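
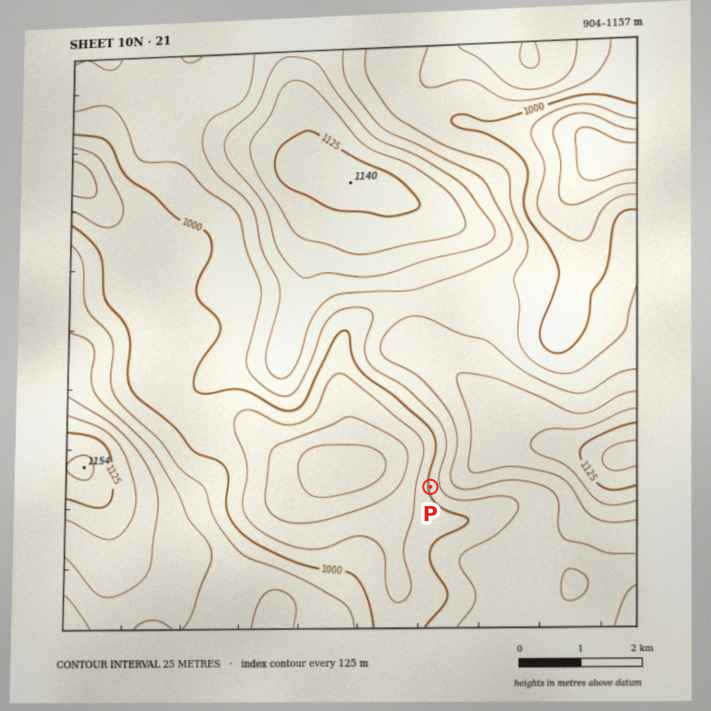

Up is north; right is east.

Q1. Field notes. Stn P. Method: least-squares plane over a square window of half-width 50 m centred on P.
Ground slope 7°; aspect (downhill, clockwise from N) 262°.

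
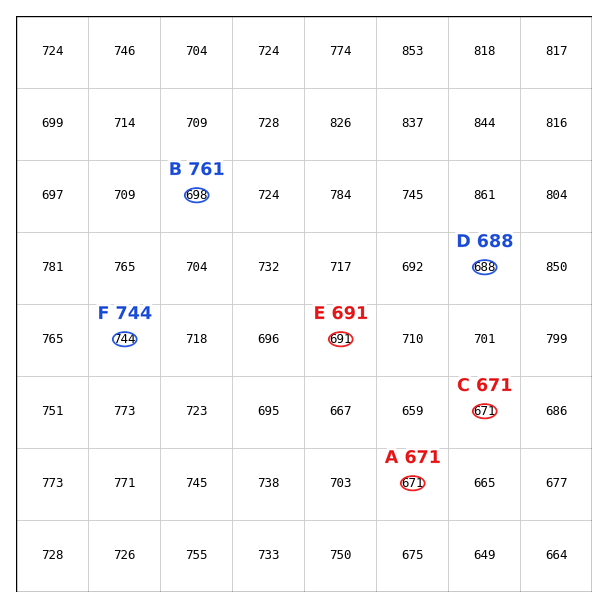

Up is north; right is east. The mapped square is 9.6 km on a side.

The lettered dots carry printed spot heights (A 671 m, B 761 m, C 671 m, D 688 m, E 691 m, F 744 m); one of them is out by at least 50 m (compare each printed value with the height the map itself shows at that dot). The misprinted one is B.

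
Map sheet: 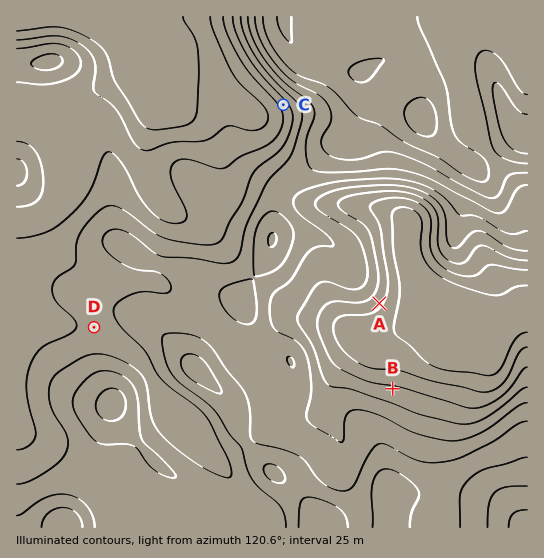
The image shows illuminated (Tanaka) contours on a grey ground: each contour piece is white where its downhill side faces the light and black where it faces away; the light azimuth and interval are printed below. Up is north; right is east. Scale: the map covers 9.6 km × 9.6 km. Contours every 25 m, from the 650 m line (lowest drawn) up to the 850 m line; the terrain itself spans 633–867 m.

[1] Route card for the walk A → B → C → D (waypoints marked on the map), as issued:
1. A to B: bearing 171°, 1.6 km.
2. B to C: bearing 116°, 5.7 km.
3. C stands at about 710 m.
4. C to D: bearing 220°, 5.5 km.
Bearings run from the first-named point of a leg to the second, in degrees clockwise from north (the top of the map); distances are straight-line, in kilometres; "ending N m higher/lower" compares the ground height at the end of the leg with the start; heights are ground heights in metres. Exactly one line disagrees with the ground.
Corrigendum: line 2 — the bearing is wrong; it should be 339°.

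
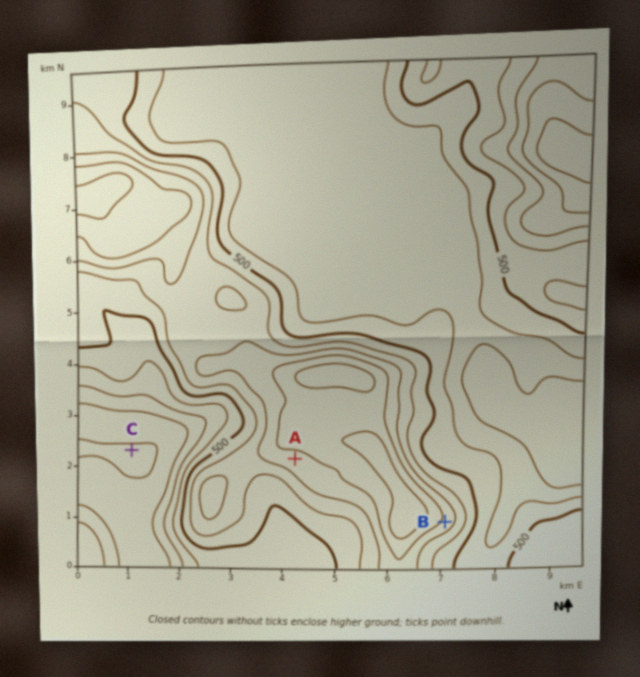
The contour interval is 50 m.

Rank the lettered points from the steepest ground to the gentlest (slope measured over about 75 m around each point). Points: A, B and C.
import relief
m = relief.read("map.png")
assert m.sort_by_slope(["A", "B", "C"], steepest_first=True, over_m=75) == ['B', 'A', 'C']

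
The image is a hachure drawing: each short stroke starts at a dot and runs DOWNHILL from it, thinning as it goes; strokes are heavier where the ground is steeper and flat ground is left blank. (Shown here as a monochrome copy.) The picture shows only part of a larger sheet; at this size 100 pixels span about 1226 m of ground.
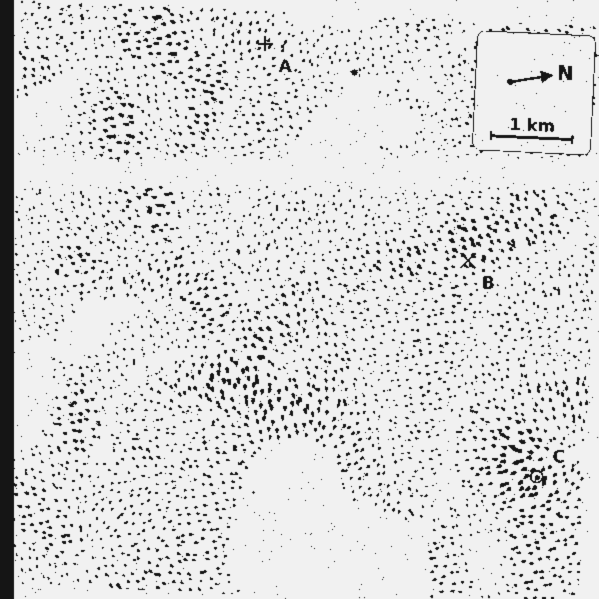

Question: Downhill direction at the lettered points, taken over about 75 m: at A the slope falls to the NW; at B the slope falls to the NE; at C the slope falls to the SE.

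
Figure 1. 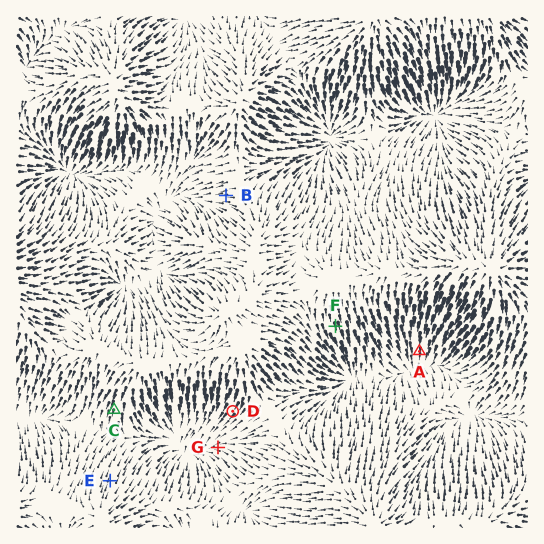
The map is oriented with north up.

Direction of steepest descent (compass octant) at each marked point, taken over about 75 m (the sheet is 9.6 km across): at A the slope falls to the S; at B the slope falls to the W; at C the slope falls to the S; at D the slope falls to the SW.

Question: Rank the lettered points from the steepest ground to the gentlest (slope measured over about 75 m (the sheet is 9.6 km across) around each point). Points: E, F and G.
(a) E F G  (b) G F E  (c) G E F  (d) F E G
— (d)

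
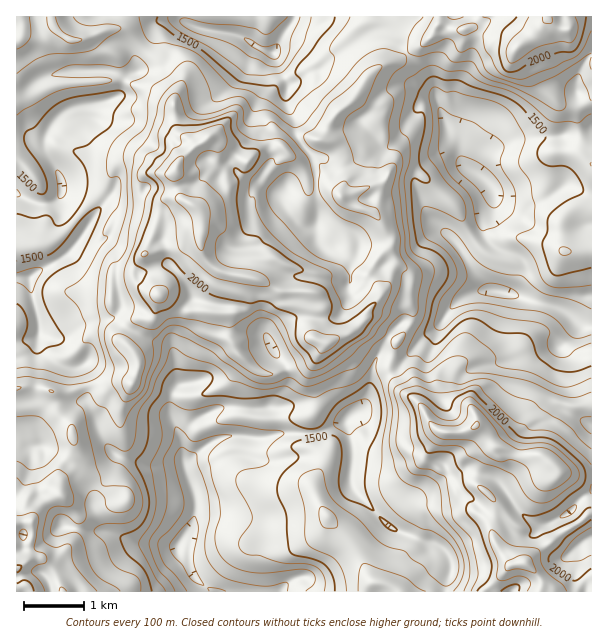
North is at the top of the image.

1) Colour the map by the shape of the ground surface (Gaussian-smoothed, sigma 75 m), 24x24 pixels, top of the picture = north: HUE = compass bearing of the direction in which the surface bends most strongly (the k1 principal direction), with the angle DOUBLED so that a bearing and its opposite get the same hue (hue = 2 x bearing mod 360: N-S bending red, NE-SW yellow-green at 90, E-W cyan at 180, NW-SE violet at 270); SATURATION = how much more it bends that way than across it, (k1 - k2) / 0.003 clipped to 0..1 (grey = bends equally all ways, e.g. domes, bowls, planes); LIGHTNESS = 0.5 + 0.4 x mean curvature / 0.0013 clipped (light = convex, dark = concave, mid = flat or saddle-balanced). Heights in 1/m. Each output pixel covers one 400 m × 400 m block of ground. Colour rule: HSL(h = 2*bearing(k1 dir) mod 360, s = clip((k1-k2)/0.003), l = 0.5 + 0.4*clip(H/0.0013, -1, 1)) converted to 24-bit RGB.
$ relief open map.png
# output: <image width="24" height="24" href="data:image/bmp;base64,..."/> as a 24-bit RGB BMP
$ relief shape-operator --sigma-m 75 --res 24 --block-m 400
<image width="24" height="24" href="data:image/bmp;base64,Qk32BgAAAAAAADYAAAAoAAAAGAAAABgAAAABABgAAAAAAMAGAAATCwAAEwsAAAAAAAAAAAAAtuQmPRaqYb9vUItjtnuag8O/lFebXgtItkiDl5B6i59WEk0JKyMNc6RNoeOpidvhn2teLWVDLxZJ/yMn/zSSLP8xVrrPoie57kWLXXrjvKt1YYiQYphGpIc7Nhw3bCSbuZqxqLnIjmPP1ojjWZ/NV8iLaNFkUGGXoGhiaCdPOhlYj7Q7vf/f+r/oXlcMF1Ev89ZnCikg73wLZi0doWsZia0zL3duDjdLxLifooyCWlJ/dGuTxpyeh9K5fLahSBYmjj4bbx1kXLx2bux6oLI3NWMU/2TX/zC+2I1u6AfQYe2obDbH7d7thqnNbm63BBBVurxZm4plb1x7Xnt5qeahYLyzehFStkiYfp+yQjK3ktCYt+JPwSHB1CgfKH0LAKY1NHPD4afNu0ChUKmzst+or1CkYYqfGwQvn8WQiaSsYm+2ioy+2uGVOCRaXDOFuIKQmU8vI2pFkcdTv/0/SREzv5eX7NHZUvXRYTFVlD0t2KtgPJp9sGcQlIA7UR9EE1lzlsSVZJyOfEmLdZ1BzJ9sdDfONEd/qEeF25TDqcEYeIoj0kVHe+n6q9X11/Trx1/Rakk/N3Z15PLLWRRoy+Oue5KqVBWfbb3bWpoPa18YPH8Zoq8dXMsHahrEMC+brmW/vT62zd3+q5//s/3WPs/YP38rx1swfUk9X3adT8lzxpkyYC96/NBTQWsvPxtYjbgsc6kYXOZDHLO9dyu87dGzGTkRDCgce04+c/GULf1m7AnI2/C5YShQjHFYuUFR8BvWkJHttM/tmFnqljvh/M/Sa8zQEkxovhbS6F/FrTNKk9BXJ5OSrdQcs1FLDTxcN/ba0frUoyyeFt4s6luGd2HFkbzJRUafhVaibI41nS4nS00PRhIfxu9V8rOzIBN1lVB6ijU/yP3hRVvqrQC7+d3JQJhoG5umEPgCJKUSpyCVyZlJYY4cbWksmKE0PlFzdm1JJHtSeDw0wT2SN1rg0/Cq4kMAGA0noHdVZuGemNJGJAsoZ4PQ1vXz9cz/V63PAMCHadwOBFNY4r2xhniff2ivy5iiNY2bK5adcSOqpFZTWYmFdL4qtCcg93mBG4zjb6zgyV1h2jIsHCtcMelKp8UoD39o/8ziI2if4ul1BC8sH80xyJLGZm6os1tPhRkdYDAnQhB6z8HVXFu21VyQjyiqy/Lw1KnrTA8/tJ1NtnCsd9rpaqrWoueqKx5nhKUt+p7Io9VgqEWgCGEiLy4GLh0FiyMQvYI9SKJMIFkUCZcEekKabnvAtU3pufcOYQwhccJpdurcgJLazmSyWd3fYYrLqiC+Ssl616hCgbznwanecRXdmUXEeqPGTDGB2sG4g4GooJHRyZPaB0Q/XKZCTDh2+tjLZS223uyqMm9AOpxweM58flRGVCMyjnBLXEoy7vqwHW5Zi00ubAc9YMbRpEHPWIjXutandXXEa3aobWer4knSHJmLPEWN3p9wfzNtxt6Rjam5O4+LlI1GlTdRWzJjqE0xXtCzzvGyYzl1QRE0k/OVHlWBpkp6djtZ18udkUtPoT4KCbU7lUhQgjujQCd2eKka1Ppxe9aZxXGPPYeQdkYxiUJ1TiO+1/TvWlTN4upxOBFUeebYruXhRhlkaSwtlrVjP4kxtjZGyPvZaxR3VZthsFSzHkyhlov0+ejSMn9MhWg57z9MSiSfKMR2LqKviLk+R5iI/s3UEVancdiLPRYhXRhKeqzAroZpj2ZNTKaGjlc+VTq4eZ2xRW6ucJzFOjSh4M1V/Xjbe+C3Wsz1nFr4gXT58h7PZMeDbolcesAm0V5/K2tpdTGHaKWiRHtxuYtibWPSgdCnbnxRLXFCaoReRWZseIA+TTxwq/xrF8+w/M/dESl9nM56ShNt0liG6pxGTWEssM9ow0BSVR2Zbo1Sg4JjaUNgj3BHubIxi9YWim2+wla0ZH4oKWEVFnAfO7G6/frOIExFD3kW8WqtyIU3LxhUSZyV88DZr2/os8p0QaE1VglFiGFDaEcxV1I1V8o9lOOpkR7Ch3VFW54zwRXf8CruDuHKMZY+udE60pG3Zr7EQGY4ajDM2hHtV5ZCS35E76+2ylKNn0JMcimHQGmN0mDV5c6rVcZviZs7EDE/VVerr1WtgaLLXcW8UHq1UsrBbtqzm8+cm0aIkTArLxwEQpMsynqtU7BUWps8z01k/jHeLne70l/EJYG399Tlvm/Qr2OPJ/mMmVXEfNq2SZLMr3/iqZXZNLJfbaQcMgwBUjcFh1YYm8yKDXVzg6JFv1yBtYFxaYtrLn6R+8L4kpz7HHLTULSb6n20l8bi5rLJ"/>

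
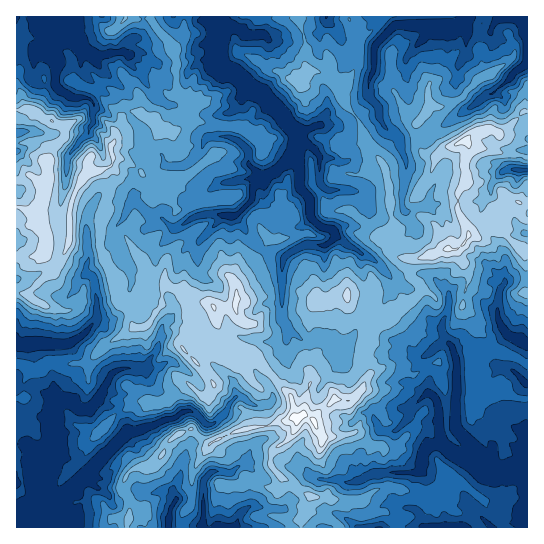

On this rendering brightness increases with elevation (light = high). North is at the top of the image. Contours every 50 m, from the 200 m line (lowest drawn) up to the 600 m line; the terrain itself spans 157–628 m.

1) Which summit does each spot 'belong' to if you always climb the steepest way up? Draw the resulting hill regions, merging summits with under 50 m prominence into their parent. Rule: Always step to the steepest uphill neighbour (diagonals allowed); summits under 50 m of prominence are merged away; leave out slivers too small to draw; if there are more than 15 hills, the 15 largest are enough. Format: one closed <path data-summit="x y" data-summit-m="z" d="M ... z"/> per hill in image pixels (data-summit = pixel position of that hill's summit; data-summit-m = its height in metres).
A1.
<path data-summit="298 418" data-summit-m="628" d="M527 16l-200 0 0 5 20 24 8 4 20 0-2 22-5 12 1 16-6 10-17 14-8 2-21 0-19 10-37-42-8-2-15-15-15-5-6-6 0-26 3-9-1-5 15 2 13 8 14 0 4-5 0-14-122 0 1 11-3 7-12 7-6 11-28 5 2 8 24 22 0 12 8 18 11 14 0 12 5 10-5 4-1 9-6 7 2 26-10-6-19-2-9 6-9 17-1 33 2 10-2 6 0 11-10 8-1 7-7 6 0 4 22 22 1 4-3 4-7 7-13 8-53 1 1 183 511-1 0-182-21-11-8-13-2-11-8-3-12-16-20-4-8 6-1 17-7 16 2 8 6 9-12 4-15 10-9-4-18-1-12 0-12 7-26-7-7 1-9-12-27-1-13-9-2 3 0 27-4 8-15 13 5 15-1 4-3 3-15 1-16-9-7 6-6 11-12 11-7 0-16-13-8 1-8 7-7 1-7-25-11-14-5-12 13-20 7-26 11-10-6-15 0-8 6-9 6-26 8-10 9-2 24-27 13 0 13 19 13 14 24 8 8-6 14-7 19 1 4-2 5-6-2-6 17-7 14-15 2-6 8 10 8 4 19-4 3-3-1-19 4-28-8-24 14 0 22-8 39-26 11-9 8-3 30-26 5-5z"/><path data-summit="87 174" data-summit-m="549" d="M47 16l-31 1 1 327 52 0 13-8 7-7 3-4-1-4-22-22 0-4 7-6 1-7 10-8 0-11 2-6-2-10 1-33 9-17 9-6 19 2 10 6-2-26 6-7 1-9 5-4-5-10 0-12-11-14-8-18 0-12-24-22-4-10-10-4-2 6 0 13 14 15 0 5-6 9-16-2-12-6-6-7-13 1-9-7 0-16 3-8 13-8 0-28z"/><path data-summit="235 303" data-summit-m="562" d="M235 216l-13 0-24 27-9 2-5 5-9 31-6 9 0 8 6 15-11 10-7 26-13 20 5 12 11 14 7 25 7-1 8-7 8-1 16 13 7 0 12-11 6-11 7-6 16 9 15-1 4-7-5-15 15-13 4-8 1-31-7-13 0-44 3-15-23-9-13-14z"/><path data-summit="465 141" data-summit-m="567" d="M527 63l-34 30-8 3-11 9-39 26-22 8-14 0 2 12 6 12-4 28 1 19-7 5-15 2-8-4-8-10-2 6-14 15-17 7 3 6 25 16 10 4 26-22 9 0 6-6 1-4-6-11 2-3 9-4 17-2 11-4 37-1-3 18 5 13 12 12 8 15-1 21 2 2 7-2 14 1 1-109-9-1 2-16 2-3 5-1z"/><path data-summit="347 295" data-summit-m="515" d="M335 235l-2 4-7 6-23 0-14 8-6 8-2 56 9 15 17 9 22 0 9 12 7-1 22 7 4 0 12-7 30 1 9 4 15-10 12-4-8-14-6-4-7-8-1-15-9-10-24-11-15-17-32-19z"/><path data-summit="299 79" data-summit-m="450" d="M326 16l-60 0-1 14-4 5-14 0-17-10-9 0-2 6-2 34 6 6 15 5 15 15 8 2 37 42 19-10 21 0 8-2 17-14 6-10-1-16 5-12 2-22-20 0-8-4-20-24z"/><path data-summit="447 249" data-summit-m="559" d="M483 200l-37 1-11 4-17 2-9 4-2 3 6 11-1 4-6 6-9 0-26 23 8 6 14 16 5 0 12-5 15-2 6 3 11 9 7 10 8-8 20 4 12 16 8 2 2-16 6-11 0-24-8-15-12-12-4-9-1-11z"/><path data-summit="125 19" data-summit-m="404" d="M142 16l-71 0-2 18 14 17 11 5 29-4 6-11 12-7 3-7z"/><path data-summit="526 293" data-summit-m="435" d="M526 279l-13 0-9 4-5 10-2 24 10 18 20 9 1-63z"/>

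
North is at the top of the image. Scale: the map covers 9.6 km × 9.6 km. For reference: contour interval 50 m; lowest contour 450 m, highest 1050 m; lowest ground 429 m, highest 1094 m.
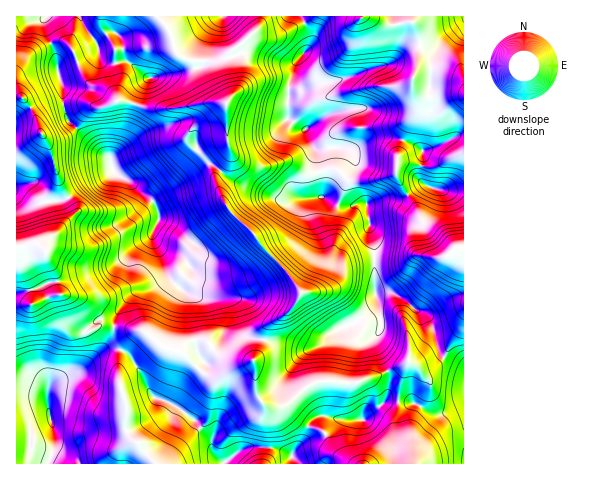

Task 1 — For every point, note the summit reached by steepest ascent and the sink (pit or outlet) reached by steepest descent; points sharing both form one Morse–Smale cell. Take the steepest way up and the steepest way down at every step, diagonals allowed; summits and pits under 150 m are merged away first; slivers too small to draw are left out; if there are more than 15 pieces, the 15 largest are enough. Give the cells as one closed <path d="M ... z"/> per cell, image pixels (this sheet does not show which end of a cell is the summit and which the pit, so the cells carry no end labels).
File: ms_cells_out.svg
<path d="M157 16l-76 0 1 8 14 19 13-11 9 2 4 8 4 19-10 3-11-1-5-4-2-8-20 11-18 5-2 7 5 11 0 18 4 16 43 41 3 9 4 6 12 5 24 21 7 15-7 16 0 6 10 22 2 17-5 6-10 6-17 3-15 20-4 14 30 5 18 15 21 7 20 20 15 5 34-17 6-5 4-9 4-19 6-6 12-6 11-11 6-14-18-24-21-21-8-12-26-25-10-21-2-10 11-16 4-11-4-11-1-20 0-17 2-7-8-16-3-13-6-5-21-2-11-4-4-6-7-22z"/><path d="M300 16l-38 0-3 11-21 20 3 7 0 30-3 7-12 12 1 37 4 12-4 10-11 16 2 10 10 21 26 25 8 12 21 21 18 24-6 14-11 11-12 6-8 8-2 17-8 13 1 28 3 8 9 11 14 0 33-25 11-2 32 2 22-7 28-13-7 22-1 18 19 2 15 10 18-2 13-7 0-37-19-10-5-5-9-30-7-11-10-3-8-8-14-9-17 1-1-48-4-10-3-31-10 0-11 3-10-2-14-9 1-17-6-26-8-13-4-10-4-1-13-10 1-35 5-16 4-9 12-14 0-11z"/><path d="M365 16l-64 1 9 17 0 11-12 14-4 9-5 16-1 35 13 10 4 1 4 10 8 13 6 26-1 17 14 9 13 2 33-8 20-1 22-14 15 6 24 0 1-95-18-3-13 4-8 0-8-4-4-5 0-9 4-12 3-30-5-11-3-3-8 0-18 3z"/><path d="M113 171l-29 14-14 12-8 3-26 3-20-10 1 111 16 0 21-9 10 0 6 4 9 23 8 9 3 0 13-7 10 2 5-14 15-20 17-3 14-10 0-15-11-26 0-6 7-14-2-7-8-13-21-18z"/><path d="M64 295l-10 0-21 9-17 1 0 158 103 1 2-15 5-5 8-3-7-8-3-8 3-18-8-28 1-29-12 0-14 7 18-18 2-12-11-3-16 7-8-9-9-23z"/><path d="M144 331l-11 2-9 9-3 8 9 6 24 42 25 10 14 10 18 20 2 15 11 11 17-14 10-4 22 2 19 8 13-18 3-11 7-10 13-1 13 4 22 0 21-18 14 0 2-18 7-19-2-1-26 11-22 7-39-1-13 7-17 15-7 4-14 0-6-5-5-10-3-32-31 16-8 2-11-5-20-20-21-7z"/><path d="M424 184l-22 14-20 1-15 5 3 31 4 10 1 48 17-1 14 9 8 8 10 3 7 11 9 30 5 5 18 9 1-177-25 0z"/><path d="M46 16l-30 1 0 175 20 11 30-4 18-14 30-14-4-11-43-41-4-16 0-18-5-11-2-19-12-29z"/><path d="M120 350l-1 29 8 28-3 18 5 12 11 8 15 19 68 0-10-11-2-15-18-20-14-10-25-10-24-42z"/><path d="M395 401l-11 1-21 18-26 0-14 15-21 8-10 11 0 9 119 1-2-12-13-26 3-23z"/><path d="M260 16l-103 1 11 11 7 22 4 6 11 4 21 2 6 5 12 32 5-5-4-41 29-26z"/><path d="M409 402l-10 1-3 23 13 26 3 11 51 1 1-58-20 8-11 0-15-10z"/><path d="M463 16l-51 1 0 4 8 15-3 35 24 0 18 6 5 4z"/><path d="M80 16l-33 0-3 4 0 6 12 29 1 13 21-6 20-11 2 8 5 4 11 1 10-3-4-19-5-8-8-2-13 11z"/><path d="M435 70l-16 0-4 3-2 14 4 5 8 4 8 0 13-4 18 2 0-12-3-4z"/>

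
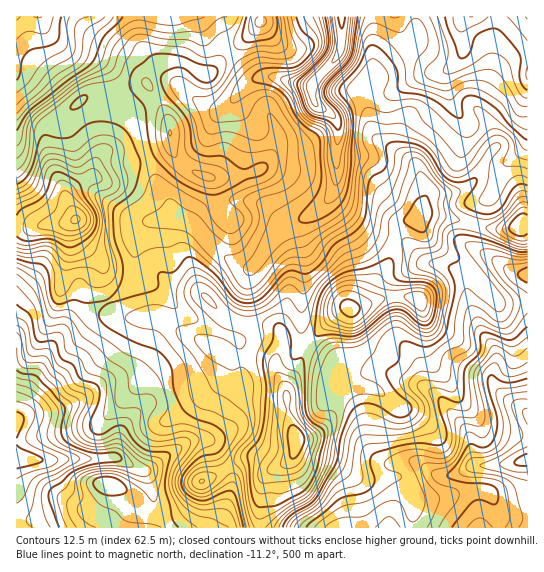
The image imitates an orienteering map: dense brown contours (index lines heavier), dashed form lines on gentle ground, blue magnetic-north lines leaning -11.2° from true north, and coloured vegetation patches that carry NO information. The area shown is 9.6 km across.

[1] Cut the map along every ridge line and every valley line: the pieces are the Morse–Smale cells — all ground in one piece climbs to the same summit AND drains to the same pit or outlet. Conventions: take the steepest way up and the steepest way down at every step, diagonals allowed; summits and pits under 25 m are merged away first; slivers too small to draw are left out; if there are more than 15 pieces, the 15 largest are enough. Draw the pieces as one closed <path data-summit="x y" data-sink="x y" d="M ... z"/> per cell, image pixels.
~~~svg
<path data-summit="295 438" data-sink="17 458" d="M107 303l-13 5-35 29-11 14-21 40-11 27 0 109 243 1 4-46 6-10 22-13 5-13 0-9-8-23-1-21-11-23 0-12 5-12 0-13-11-8-21-1-16-4 0 10-2 8-9 10-4 1-36-17-23-16-38 1-8-4z"/><path data-summit="295 438" data-sink="527 459" d="M310 344l-23 45 1 25 8 23-1 14-6 10-20 11-6 10-3 23 1 23 267-1-1-67-16 4-34 1-4-4-5-28-33-40-13-8-12-2-23-11-16-3-14-8-24-2z"/><path data-summit="170 133" data-sink="342 17" d="M230 52l-19 20-5 3-21-12-18-2-8 3-11 13-1 6 16 24 6 16 0 2-4-4-12-2-18 3 21 60 13 21 3 12 19 9 12-15 11-5 16-4 15 0 18 4 20 19 18-3 18-11 9-8 7-12 2-16 0-50-8-11-14-9-4-18-18-2-23-7-16 1z"/><path data-summit="295 438" data-sink="527 17" d="M527 16l-110 0-1 25-39 31-12 14-1 12 9 36 9 9 31 18 7 12 7 17-5 23 27 4 28 8 4-18 11-13 8-23 24-22 4-8z"/><path data-summit="295 438" data-sink="342 17" d="M245 200l-15 0-16 4-11 5-10 15-18-7-29 6-6 6-5 14-2 38-12 14-14 7 6 11 8 4 38-1 23 16 36 17 4-1 9-10 2-8-2-11 10 4 29 2 7 3 4 5 0 13-5 12 0 12 10 22 23-47-8-11 0-32 3-15 0-34-5-19 0-11 2-2-18 2-20-19z"/><path data-summit="350 309" data-sink="527 459" d="M395 237l-6 25-13 19-8 18-13 9-8 0-9 5-19 18-10 12 24 16 24 2 14 8 16 3 23 11 12 2 13 8 33 40 5 28 4 4 34-1 16-4 1-46-26-19-10-14 4-27-5-11-10-10-10-24-7-31-14-11-25-6-20-20z"/><path data-summit="295 438" data-sink="342 17" d="M415 16l-73 0-2 35-28 35 3 17 20 15 4 11-3 20 1 24-1 12-4 9 1 7 13 12 20 15 27 9 3-2 3-8 4-4 17-6 7-27-11-25-34-22-9-9-9-36 0-9 13-17 39-31 1-10z"/><path data-summit="75 219" data-sink="17 458" d="M75 220l-14 4-15 0-30 5 1 188 10-26 26-48 12-12 14-10 15-13 13-6-6-16 0-24-20-21z"/><path data-summit="170 133" data-sink="17 17" d="M201 16l-160 0-1 3 5 11 13 13 15 9 18 5 14 12 11 28 12 10 7 14 18-2 12 2 4 4-6-18-16-24 4-10 11-10 17-2 27 14 11-8 12-16z"/><path data-summit="75 219" data-sink="17 17" d="M98 61l-2 1 7 7 5 12 0 16-22 18-21 10-10-1-23-31-14-14-2 0 1 149 44-4 14-4-7-18 0-8 9-9 15-8 8-22 12-9 15-21 8-4-7-14-12-10-8-24z"/><path data-summit="295 438" data-sink="527 459" d="M426 213l-4 0-8 7-11 3-4 4-4 10 10 4 20 20 25 6 14 11 7 31 10 24 10 10 5 11-4 27 10 14 25 18 1-138-11-2-11-5-16-12-13-7-4-4 0-10 3-6-2-5z"/><path data-summit="75 219" data-sink="342 17" d="M134 121l-13 10-10 16-11 8-8 22-15 8-9 9 0 8 8 17 3 16 5 10 17 17 0 24 6 15 14-6 12-14 2-38 5-14 9-8 24-4-4-14-13-21z"/><path data-summit="350 309" data-sink="342 17" d="M331 195l-12 14-20 14 0 11 5 19-3 81 6 9 3 0 9-12 19-18 9-5 8 0 13-9 8-18 13-19 6-23-4-3-17-4-16-9-25-22z"/><path data-summit="295 438" data-sink="17 17" d="M39 16l-23 1 0 61 16 15 23 31 10 1 21-10 22-18 0-16-5-12-9-9-19-7-17-10-13-13z"/><path data-summit="261 22" data-sink="342 17" d="M341 16l-79 0-1 5-9 12-23 18 25 26 16-1 23 7 20 2 27-34z"/>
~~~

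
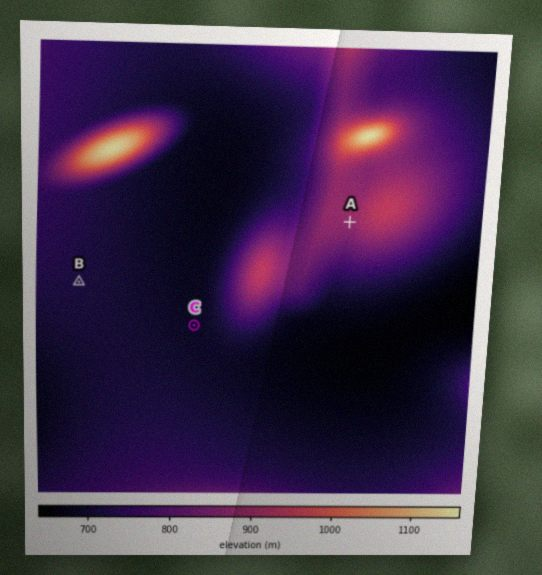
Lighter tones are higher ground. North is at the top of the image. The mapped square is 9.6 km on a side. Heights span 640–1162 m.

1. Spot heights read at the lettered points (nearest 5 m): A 885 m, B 720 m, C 685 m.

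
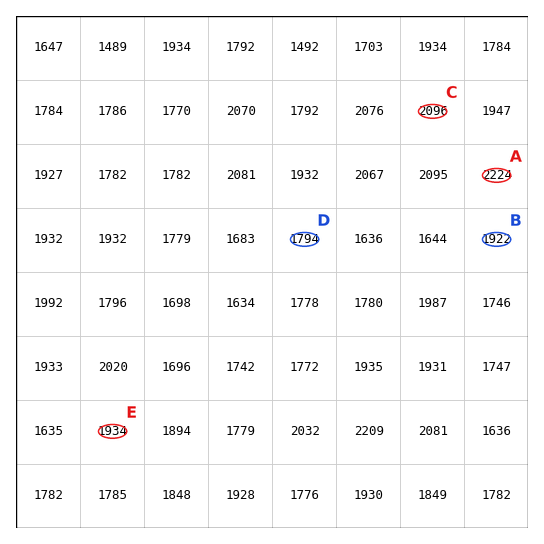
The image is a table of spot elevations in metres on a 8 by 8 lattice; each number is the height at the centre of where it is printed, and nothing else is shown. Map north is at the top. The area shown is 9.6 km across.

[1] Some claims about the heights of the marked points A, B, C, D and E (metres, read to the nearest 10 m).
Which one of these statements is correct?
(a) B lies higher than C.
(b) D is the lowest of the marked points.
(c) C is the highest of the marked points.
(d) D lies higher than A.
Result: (b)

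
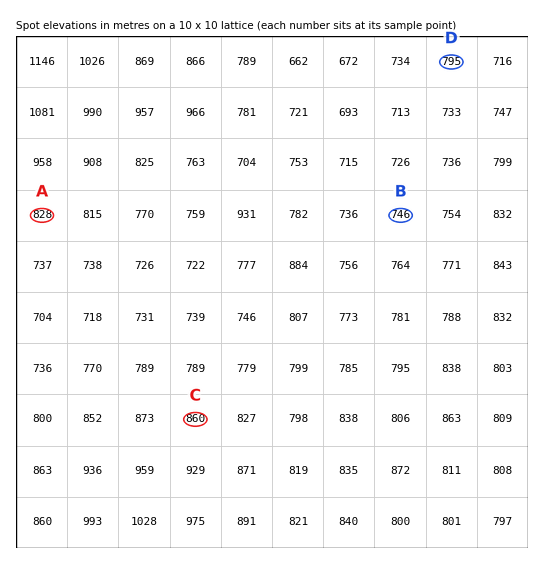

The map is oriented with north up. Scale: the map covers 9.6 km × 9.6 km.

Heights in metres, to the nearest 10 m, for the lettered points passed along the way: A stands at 830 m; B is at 750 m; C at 860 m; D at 800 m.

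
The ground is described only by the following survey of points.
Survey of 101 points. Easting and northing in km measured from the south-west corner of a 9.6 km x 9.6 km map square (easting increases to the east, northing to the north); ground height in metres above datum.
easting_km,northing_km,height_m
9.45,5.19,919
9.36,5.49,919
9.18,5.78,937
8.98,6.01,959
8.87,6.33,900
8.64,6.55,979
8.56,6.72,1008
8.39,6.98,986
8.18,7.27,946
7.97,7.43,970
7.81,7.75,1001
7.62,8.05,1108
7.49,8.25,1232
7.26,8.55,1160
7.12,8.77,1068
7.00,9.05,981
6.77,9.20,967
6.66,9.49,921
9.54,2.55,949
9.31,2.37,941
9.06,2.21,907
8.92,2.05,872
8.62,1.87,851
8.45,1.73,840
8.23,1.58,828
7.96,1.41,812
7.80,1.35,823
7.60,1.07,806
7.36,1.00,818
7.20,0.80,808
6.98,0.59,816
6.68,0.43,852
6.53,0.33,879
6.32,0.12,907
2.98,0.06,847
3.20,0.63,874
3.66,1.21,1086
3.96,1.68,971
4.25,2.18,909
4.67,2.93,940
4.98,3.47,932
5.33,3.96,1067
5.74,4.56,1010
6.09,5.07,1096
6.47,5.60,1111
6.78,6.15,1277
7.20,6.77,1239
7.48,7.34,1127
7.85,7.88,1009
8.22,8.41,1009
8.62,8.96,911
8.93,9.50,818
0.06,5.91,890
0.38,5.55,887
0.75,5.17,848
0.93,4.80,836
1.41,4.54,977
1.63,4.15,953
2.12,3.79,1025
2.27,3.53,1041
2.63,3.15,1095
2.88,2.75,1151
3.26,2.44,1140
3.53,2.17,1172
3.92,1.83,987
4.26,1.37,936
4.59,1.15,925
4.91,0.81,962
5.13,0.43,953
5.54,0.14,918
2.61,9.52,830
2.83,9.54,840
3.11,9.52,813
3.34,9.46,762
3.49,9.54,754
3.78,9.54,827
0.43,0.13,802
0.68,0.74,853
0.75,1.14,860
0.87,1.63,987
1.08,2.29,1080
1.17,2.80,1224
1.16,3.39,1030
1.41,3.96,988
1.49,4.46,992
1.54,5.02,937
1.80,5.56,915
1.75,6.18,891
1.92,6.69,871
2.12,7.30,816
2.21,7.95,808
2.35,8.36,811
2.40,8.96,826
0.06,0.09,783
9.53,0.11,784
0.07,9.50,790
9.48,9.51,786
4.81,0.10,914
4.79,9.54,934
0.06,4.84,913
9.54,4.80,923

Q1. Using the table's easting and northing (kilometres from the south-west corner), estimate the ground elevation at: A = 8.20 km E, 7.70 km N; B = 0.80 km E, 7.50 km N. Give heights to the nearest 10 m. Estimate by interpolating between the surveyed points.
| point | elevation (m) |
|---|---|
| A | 960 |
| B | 820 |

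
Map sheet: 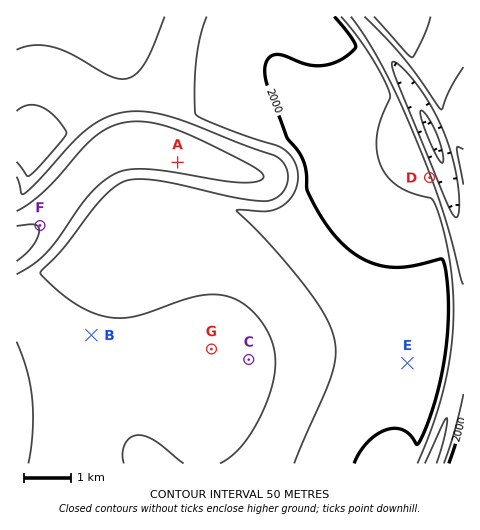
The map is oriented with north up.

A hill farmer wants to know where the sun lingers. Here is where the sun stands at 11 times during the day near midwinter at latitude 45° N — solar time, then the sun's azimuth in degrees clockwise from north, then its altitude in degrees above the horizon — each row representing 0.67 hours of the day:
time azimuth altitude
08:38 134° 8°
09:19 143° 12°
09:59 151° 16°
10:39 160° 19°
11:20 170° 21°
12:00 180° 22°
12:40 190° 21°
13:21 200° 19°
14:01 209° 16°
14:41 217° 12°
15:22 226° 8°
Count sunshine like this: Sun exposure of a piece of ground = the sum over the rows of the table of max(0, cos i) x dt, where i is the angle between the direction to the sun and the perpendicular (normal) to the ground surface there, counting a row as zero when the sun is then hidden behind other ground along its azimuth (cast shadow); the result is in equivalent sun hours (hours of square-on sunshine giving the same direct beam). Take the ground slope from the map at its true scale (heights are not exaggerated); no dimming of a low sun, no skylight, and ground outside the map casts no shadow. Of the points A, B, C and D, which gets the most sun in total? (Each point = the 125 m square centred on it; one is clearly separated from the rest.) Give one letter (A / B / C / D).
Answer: A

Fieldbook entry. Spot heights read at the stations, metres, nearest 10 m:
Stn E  2020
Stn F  2200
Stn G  2120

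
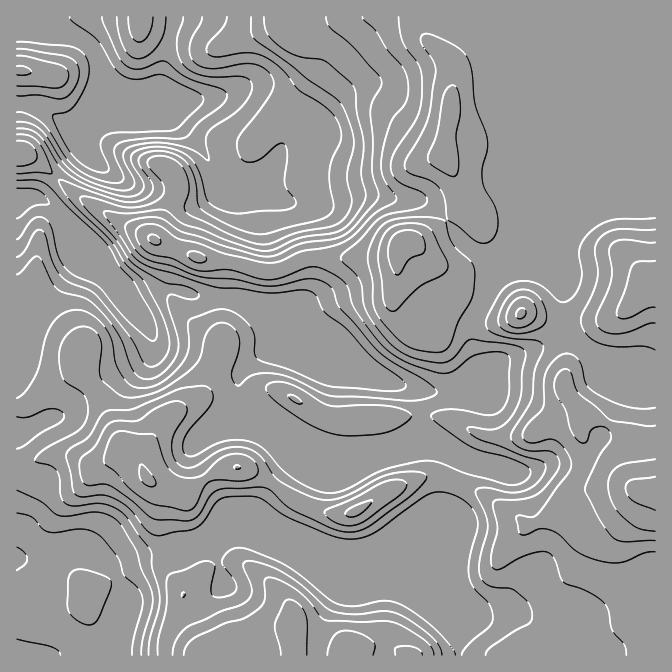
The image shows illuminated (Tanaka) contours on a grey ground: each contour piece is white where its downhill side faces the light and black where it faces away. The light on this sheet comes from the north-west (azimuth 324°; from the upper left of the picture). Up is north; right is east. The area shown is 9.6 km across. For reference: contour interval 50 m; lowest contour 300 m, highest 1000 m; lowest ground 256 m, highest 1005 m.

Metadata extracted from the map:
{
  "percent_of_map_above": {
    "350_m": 96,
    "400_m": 94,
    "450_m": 90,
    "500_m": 85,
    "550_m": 79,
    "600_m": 71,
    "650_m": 65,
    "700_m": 49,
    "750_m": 40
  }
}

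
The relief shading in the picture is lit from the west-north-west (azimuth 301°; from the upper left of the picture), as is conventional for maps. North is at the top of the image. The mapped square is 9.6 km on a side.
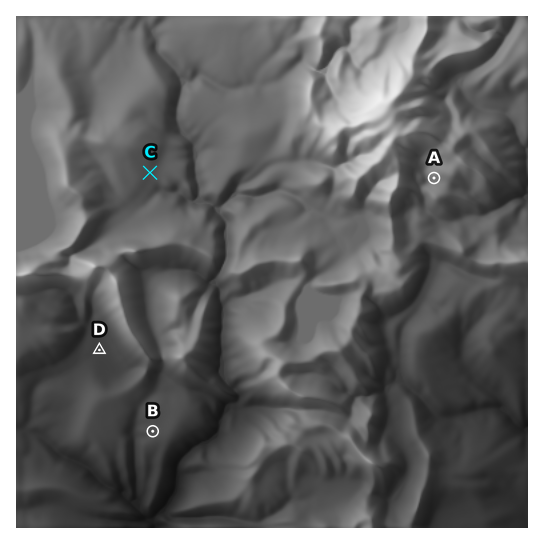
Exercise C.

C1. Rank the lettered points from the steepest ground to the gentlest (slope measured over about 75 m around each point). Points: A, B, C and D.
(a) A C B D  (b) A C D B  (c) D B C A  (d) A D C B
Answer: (a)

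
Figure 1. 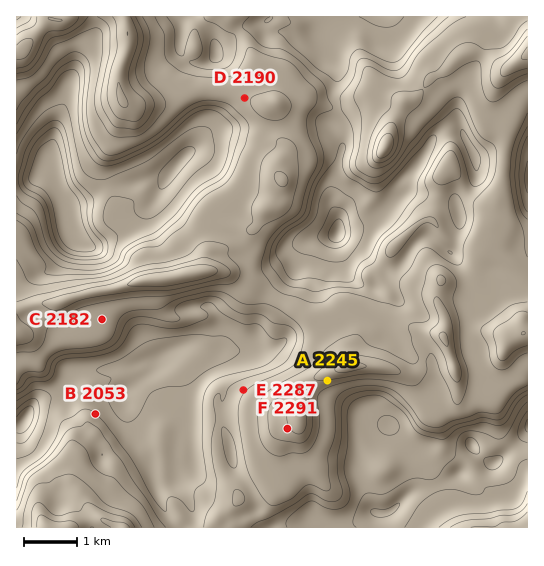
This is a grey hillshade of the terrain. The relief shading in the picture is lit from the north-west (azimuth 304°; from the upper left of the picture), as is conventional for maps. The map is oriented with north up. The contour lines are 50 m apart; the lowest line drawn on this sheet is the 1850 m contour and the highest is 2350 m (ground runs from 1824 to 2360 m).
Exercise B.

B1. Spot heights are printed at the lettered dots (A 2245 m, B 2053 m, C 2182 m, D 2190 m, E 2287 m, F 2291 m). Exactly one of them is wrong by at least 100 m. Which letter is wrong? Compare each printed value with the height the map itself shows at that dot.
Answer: E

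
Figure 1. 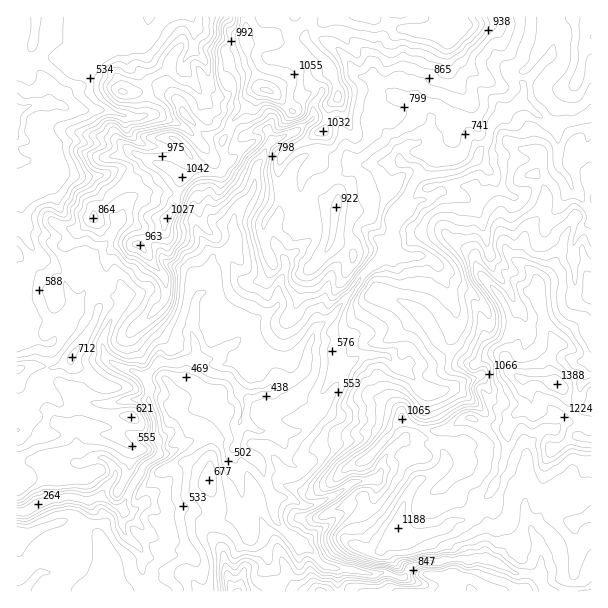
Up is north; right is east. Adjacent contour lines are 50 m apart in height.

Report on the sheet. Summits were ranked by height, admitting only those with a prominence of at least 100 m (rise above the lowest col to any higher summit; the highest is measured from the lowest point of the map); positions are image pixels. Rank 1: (558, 386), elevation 1388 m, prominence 1124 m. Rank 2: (267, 90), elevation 1208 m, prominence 474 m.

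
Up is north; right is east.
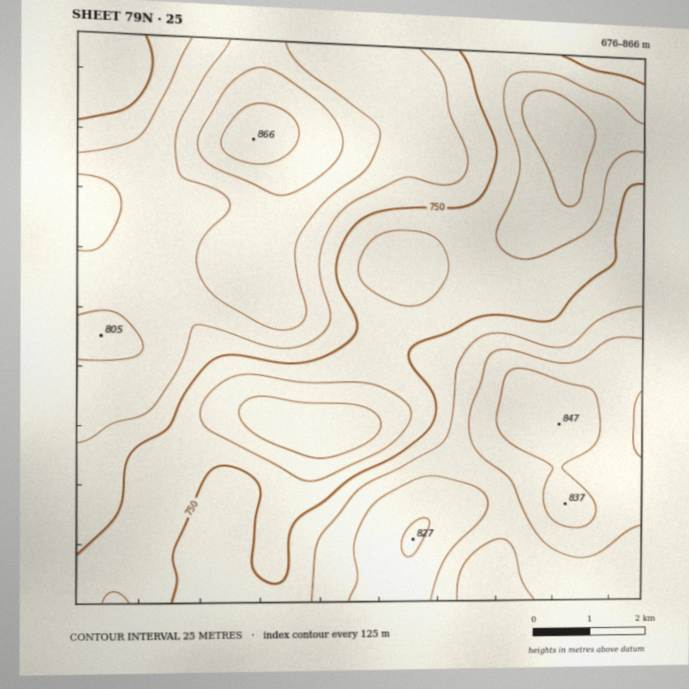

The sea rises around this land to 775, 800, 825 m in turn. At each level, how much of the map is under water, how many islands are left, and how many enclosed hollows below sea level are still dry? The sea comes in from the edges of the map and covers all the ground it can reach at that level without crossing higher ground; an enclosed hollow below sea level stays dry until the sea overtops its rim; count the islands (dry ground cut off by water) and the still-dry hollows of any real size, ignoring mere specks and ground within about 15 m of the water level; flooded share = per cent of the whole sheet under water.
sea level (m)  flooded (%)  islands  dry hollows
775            52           0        0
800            75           0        0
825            93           2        0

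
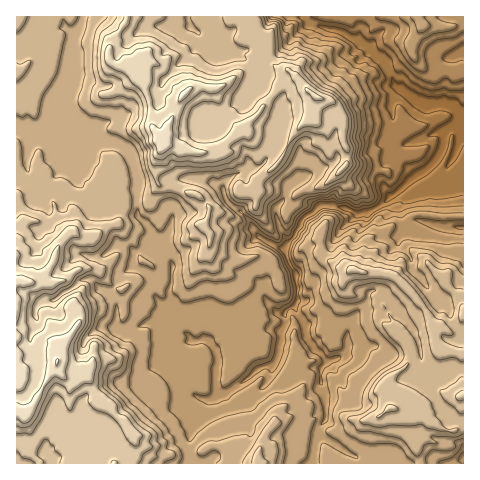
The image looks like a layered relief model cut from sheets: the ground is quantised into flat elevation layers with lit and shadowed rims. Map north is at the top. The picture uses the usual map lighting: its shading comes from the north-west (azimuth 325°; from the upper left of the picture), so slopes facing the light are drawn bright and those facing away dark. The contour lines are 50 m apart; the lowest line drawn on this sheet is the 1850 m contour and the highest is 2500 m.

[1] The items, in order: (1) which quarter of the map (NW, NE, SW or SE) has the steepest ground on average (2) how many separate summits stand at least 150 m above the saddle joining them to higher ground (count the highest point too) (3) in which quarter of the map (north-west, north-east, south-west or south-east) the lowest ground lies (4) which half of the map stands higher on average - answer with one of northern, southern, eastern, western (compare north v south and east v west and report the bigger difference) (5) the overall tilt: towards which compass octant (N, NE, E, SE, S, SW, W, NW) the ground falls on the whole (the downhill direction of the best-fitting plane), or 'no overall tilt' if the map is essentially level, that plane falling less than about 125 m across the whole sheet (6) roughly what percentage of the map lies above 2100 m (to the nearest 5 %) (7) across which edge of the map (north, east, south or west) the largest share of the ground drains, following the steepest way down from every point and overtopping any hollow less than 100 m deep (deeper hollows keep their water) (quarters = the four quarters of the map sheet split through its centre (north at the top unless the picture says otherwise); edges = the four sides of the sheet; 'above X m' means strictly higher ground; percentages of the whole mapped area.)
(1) Slopes are steepest in the north-east quarter.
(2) There are 5 summits with 150 m or more of prominence.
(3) The lowest point lies in the north-east quarter of the map.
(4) The western half stands higher on average than the eastern half.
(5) On the whole the ground falls towards the east.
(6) About 70 % of the map lies above 2100 m.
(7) The largest share of the runoff leaves by the eastern edge.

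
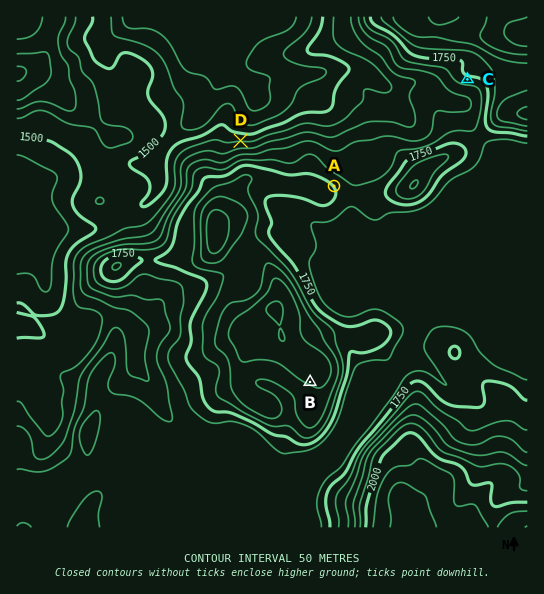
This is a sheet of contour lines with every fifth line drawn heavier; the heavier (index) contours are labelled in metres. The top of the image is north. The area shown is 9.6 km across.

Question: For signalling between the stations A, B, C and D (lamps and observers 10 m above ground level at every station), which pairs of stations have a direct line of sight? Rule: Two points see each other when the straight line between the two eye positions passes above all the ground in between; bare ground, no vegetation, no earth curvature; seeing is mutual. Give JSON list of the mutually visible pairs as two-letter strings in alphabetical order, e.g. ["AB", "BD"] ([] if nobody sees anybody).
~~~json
["AC", "CD"]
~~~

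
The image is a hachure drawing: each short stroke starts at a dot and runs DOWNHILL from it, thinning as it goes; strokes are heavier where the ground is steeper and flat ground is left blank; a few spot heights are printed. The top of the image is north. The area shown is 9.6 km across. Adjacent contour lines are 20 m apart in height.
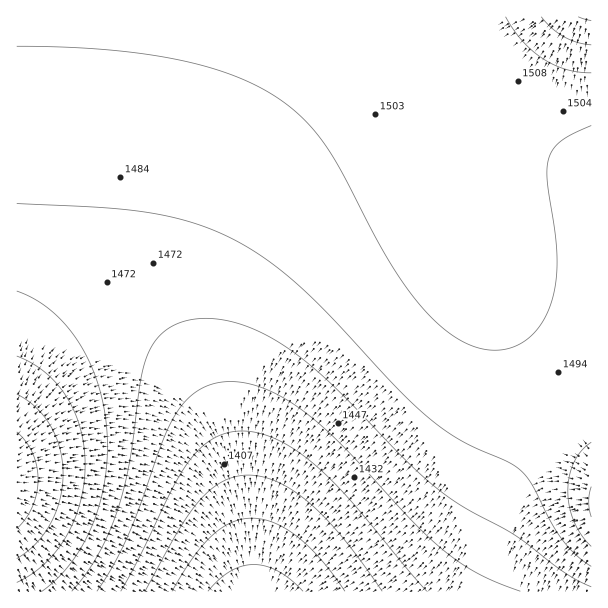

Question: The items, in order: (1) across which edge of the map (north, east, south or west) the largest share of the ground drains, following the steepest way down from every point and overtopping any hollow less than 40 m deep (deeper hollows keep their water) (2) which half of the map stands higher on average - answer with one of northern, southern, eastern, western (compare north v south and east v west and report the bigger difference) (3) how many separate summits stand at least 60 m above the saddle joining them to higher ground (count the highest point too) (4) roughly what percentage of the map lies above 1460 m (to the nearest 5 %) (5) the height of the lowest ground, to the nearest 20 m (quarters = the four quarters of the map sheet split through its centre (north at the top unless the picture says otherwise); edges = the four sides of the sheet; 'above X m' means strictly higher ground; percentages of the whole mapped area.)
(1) The largest share of the runoff leaves by the southern edge.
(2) Taken as a whole, the northern half is higher than the southern.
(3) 2 summits rise at least 60 m above their surroundings.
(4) Ground above 1460 m makes up about 75 % of the sheet.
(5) About 1360 m is the lowest elevation on the sheet.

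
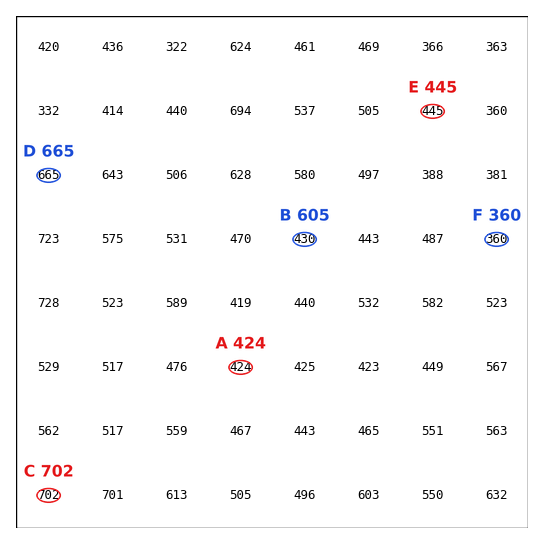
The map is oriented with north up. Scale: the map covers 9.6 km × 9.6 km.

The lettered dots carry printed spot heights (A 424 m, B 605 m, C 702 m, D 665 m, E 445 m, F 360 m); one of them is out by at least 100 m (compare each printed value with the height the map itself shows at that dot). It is B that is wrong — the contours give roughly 430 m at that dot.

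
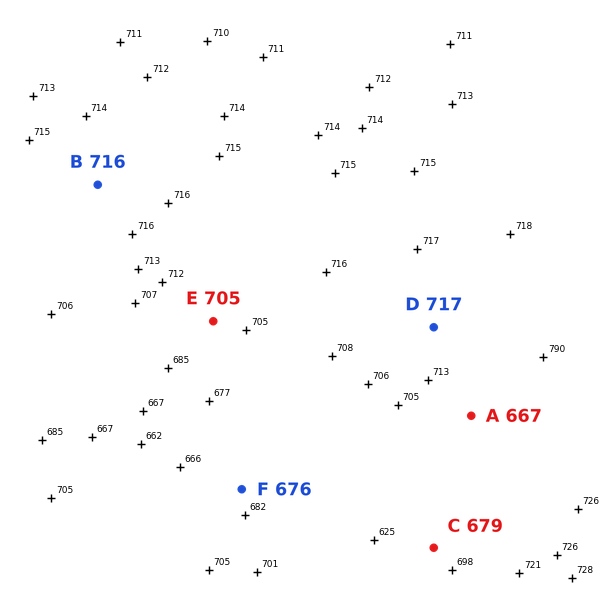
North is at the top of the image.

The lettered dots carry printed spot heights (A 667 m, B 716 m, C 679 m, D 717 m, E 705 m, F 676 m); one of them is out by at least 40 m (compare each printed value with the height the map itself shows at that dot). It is A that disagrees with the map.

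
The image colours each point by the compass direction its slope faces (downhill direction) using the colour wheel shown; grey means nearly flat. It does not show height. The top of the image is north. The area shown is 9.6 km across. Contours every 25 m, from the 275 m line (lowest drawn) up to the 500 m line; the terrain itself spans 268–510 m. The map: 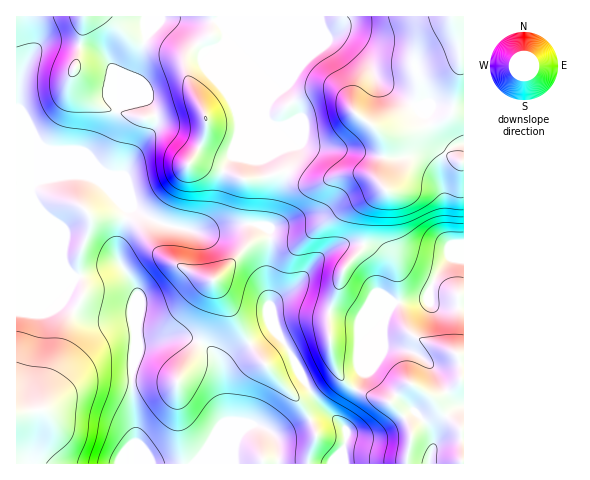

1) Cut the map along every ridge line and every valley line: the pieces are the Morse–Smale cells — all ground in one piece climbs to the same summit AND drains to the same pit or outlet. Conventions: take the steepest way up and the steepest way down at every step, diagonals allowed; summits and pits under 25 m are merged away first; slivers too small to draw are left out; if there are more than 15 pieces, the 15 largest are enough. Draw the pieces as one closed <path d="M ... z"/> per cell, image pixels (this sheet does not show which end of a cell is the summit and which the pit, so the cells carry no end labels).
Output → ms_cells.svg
<path d="M463 16l-447 1 1 258 51 0 9 2 44-13-3-6 0-14 9-28 0-7-22-23-10-6 18-1 10-3 10-21 23-30 0-9-8-15-28 5 12-26 14-42 15-18 7 0 14 6 21 25 20-6 0 30 14 34 2 23-6 22-10 19-9 38-4 9-9 8-6 3 14 1 35-8 16 1 9 5 1 21-3 20 0 16 2 19 8 27-6-3-36 23-8 8-2 4-1 28-4-29-6-10-11-10-15-6-21 0-28 6-6 17 0 43 3 27 0 33 328-1-1-107-5 0 2 8 0 17-13 11-9 4-7 0-22-12-20 18-32-12-15-12-9-17-4-29 0-19 13-39 6-11 13-13 7-41 17-19-6-10 5-21 0-20-9-10 9 4 14 0 27-5 16 21 19 13 4-1z"/><path d="M425 128l-27 5-20-2 6 8 0 20-5 21 6 10-17 19-3 13-3 26-17 19-16 46 2 38 5 17 6 10 15 12 32 12 20-18 22 12 7 0 9-4 13-11 0-17-3-9 7 0 0-193-4 0-19-13z"/><path d="M120 264l-43 13-9-2-52 1 1 188 118-1 1-32-3-27 2-74-2-7 0-15 4-15-5-13z"/><path d="M168 20l-7 0-14 15-15 45-12 25 2 2 26-6 8 15 0 9-23 30-10 21-10 3-18 1 10 6 15 17 35 18 18 6 24 4 13-11 4-9 9-38 11-22 5-19 0-14-16-43 0-30-20 6-21-25z"/><path d="M124 204l-2 0 5 5 0 7-9 28 0 14 19 35-4 15 0 15 2 7-1 24 4-10 5-1 24-5 21 0 8 2 11 6 10 11 6 15 1 21 1-28 2-4 8-8 36-23 5 2-7-26-2-19 0-16 3-20-1-21-9-5-16-1-35 8-14 0-34-8z"/>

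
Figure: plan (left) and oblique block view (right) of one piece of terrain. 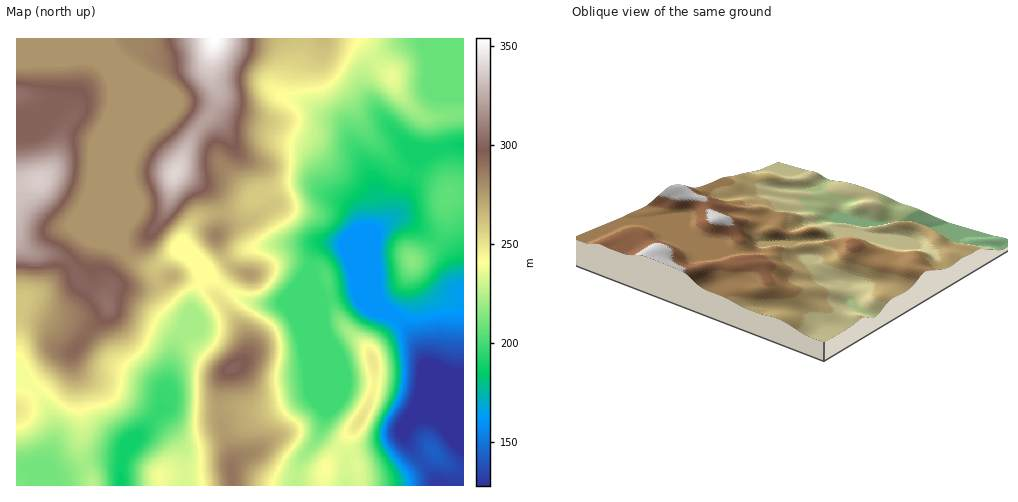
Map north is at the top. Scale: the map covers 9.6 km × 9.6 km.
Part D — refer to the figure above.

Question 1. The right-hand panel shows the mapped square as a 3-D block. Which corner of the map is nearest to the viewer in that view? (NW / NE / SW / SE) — SW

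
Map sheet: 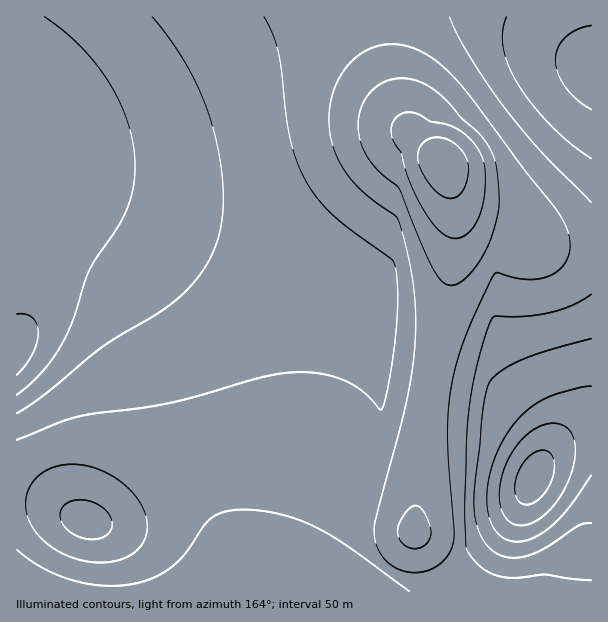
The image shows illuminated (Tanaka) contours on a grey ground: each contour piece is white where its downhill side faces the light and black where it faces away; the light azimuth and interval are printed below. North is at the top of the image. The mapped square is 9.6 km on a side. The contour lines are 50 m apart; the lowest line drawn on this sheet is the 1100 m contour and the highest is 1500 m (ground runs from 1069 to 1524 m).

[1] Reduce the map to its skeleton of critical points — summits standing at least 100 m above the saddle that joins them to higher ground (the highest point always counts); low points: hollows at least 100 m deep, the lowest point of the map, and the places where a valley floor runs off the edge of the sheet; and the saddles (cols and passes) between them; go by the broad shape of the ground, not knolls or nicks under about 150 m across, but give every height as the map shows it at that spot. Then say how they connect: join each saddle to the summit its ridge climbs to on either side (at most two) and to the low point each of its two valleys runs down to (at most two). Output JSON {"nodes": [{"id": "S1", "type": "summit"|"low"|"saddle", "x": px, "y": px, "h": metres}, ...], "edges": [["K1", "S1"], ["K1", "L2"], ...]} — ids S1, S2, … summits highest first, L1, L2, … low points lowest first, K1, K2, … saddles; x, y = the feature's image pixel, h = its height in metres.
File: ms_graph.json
{"nodes": [
{"id": "S1", "type": "summit", "x": 534, "y": 479, "h": 1524},
{"id": "S2", "type": "summit", "x": 17, "y": 347, "h": 1480},
{"id": "S3", "type": "summit", "x": 591, "y": 69, "h": 1415},
{"id": "L1", "type": "low", "x": 441, "y": 162, "h": 1069},
{"id": "K1", "type": "saddle", "x": 591, "y": 249, "h": 1276},
{"id": "K2", "type": "saddle", "x": 387, "y": 566, "h": 1253}],
"edges": [["K1", "S1"], ["K1", "S3"], ["K1", "L1"], ["K2", "S1"], ["K2", "S2"], ["K2", "L1"]]}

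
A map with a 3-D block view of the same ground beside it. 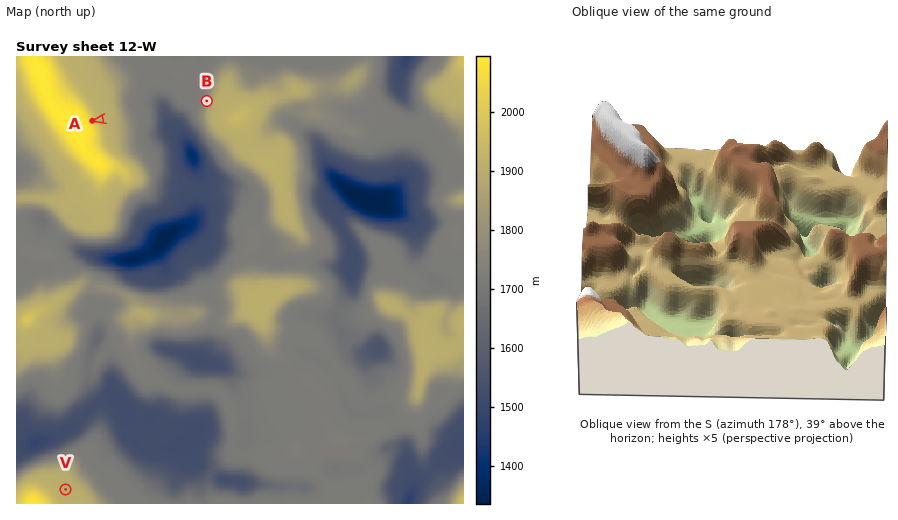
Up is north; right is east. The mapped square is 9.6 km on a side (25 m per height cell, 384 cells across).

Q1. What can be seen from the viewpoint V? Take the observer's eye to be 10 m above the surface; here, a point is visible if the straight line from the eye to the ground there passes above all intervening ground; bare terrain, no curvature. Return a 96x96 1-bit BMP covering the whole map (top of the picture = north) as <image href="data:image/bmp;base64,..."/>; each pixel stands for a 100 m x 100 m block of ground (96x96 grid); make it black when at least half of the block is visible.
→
<image width="96" height="96" href="data:image/bmp;base64,Qk2+BAAAAAAAAD4AAAAoAAAAYAAAAGAAAAABAAEAAAAAAIAEAAATCwAAEwsAAAIAAAAAAAAA////AAAAAAAH/gAAAAL////wAH8P/gAAAAAf///wAD8P/AAAAAAP///wAA8P+AAAAAAD///wAAcH8AAAAAAD///wAAMD4AAAAAAP///4AAEAAAAAAAAf/8/4AAEAAAAAAAH//4f8AAAAAAAAAA///4/4AAAAAAAAAA/////wAAAAAAAAAB/////gAAAAAAAAAB//+//gAAAAAAAAAA//+f/gAgAAAAAAAA/////wAgAAAAAAAA/////8BgAAAAAAAA//////jgAAAAAAAA///////gAAAAAAAB///////gAAAAAAAB////7//gAAAAAAAB////j//iAAAAAAAD////n//AAAAAAAH/////H//AAAAAAAf/3///H//AAAAAAP//j///PP/AAAAAAf//D///OH/AAAAAA/wAD///eD/gAAAAB/gAB//+8B/gAAAAD+AAB///4B/gDAAAD8AAB//9wBPgD/gAH4AAD//zgAPwD/wAPwAAD//HgAPwD/8B/gAAH/wfAAPwD/+D/gAAP/B/AAfwD//B/gAAf+D+AAfwD//B/gAB/+D+AAfwD+Dh/4P//8D8AA/wD8Bh/////8B8AB/wD8Ax/////8A4B//wH8Af/////4AAD//wM+Af/////4AAH//wMOAfz5j7/4AAH/8wEHAfgAAB/4AAH/4wABgfgAAA/wAAD/gAAAA/wAAA/wAAA+AAAAA/8AAA/wAAA8AAAAD/wAAA/gAAA8AAAAB+AAAAeAAAAYAAAAAQAAAAYAAAAYAAAAAAAAAAAAAAAMAAAAAAAAAAAAAAAPAAAAAAAAAAAAAAAHwAAAAAAAAAAAAAADwAAAAAAAAAAAAAABwAAAAAAAAAAAAAAAAAAAAAAAAAAAAAAAAAAAAAAAAAAAAAAAAGAAAEAAAAAAAAAAAHgAAfgAAAAAAAAAADwAB/wAAAAAAAAAABwAD/4AAAAD8AAAAB4AGP4AAAAD4AAAAB8AOfIAAAAD4AAAAB8AP+cAAAADwAAAAA8Af/8AAAADwAAAAA8A//+AAAADwAAAAA8AH//gAAADwAAAAAcAD//wAAAHwAAAAAAAB//4AAAHgAAAAAAAD//4AAAPgAAAAAAAD//gAAAfgAAAAAAAH/8AAAA/gAAAAAAAP/4AAAB/AAAAAAAAf/gAAAD+AAAAAAAA/4AAAAH4AAAAAAAB/wAAAAHgAAAAAAAB/gAAAAPAAAAAAAAD/AAAAAOAAAAAAAAD/AAAAAfAAAAAAAAH+AAAAA/AAAAAAAAH8AAAAB/AAAAAAAAH4AAAAD/gAAAAAAAP4AAAAH/gAAAAAAAPwAAAAP/wAAAAAAAfgAAAAPAAAAAAAAAfAAAADOAAAAAAAAA/AAAAPGAAAAAAAAE+AAAAPkAAAAAAAAd8AAAAPkAAAAAAAA98AAAAP2AAAAAAAD94AAAAP2AAAAAAAD94AAAAP+AAAAAAAA/4AAAAH8AAAAAAAA/wAAAAH4AAAAAAAAfwAAAAH4AAAAAAAAfgAAAADMAAAAAAAAcAAAAAAEAAAAAAAAM="/>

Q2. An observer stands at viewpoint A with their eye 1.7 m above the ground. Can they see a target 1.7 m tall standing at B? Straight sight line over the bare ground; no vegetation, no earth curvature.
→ yes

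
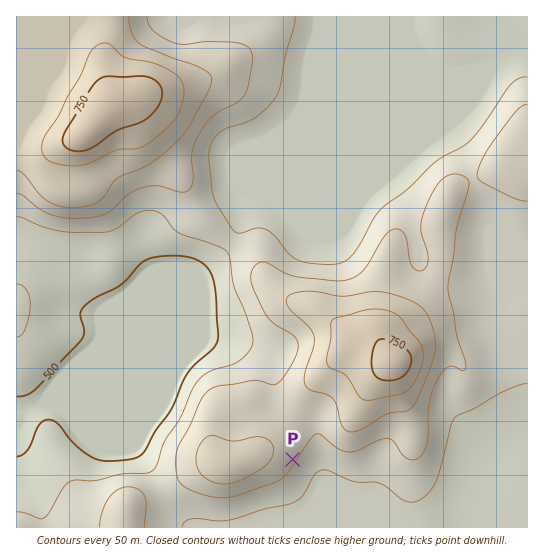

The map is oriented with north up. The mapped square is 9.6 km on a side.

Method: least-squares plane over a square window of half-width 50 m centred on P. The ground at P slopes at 8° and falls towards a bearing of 121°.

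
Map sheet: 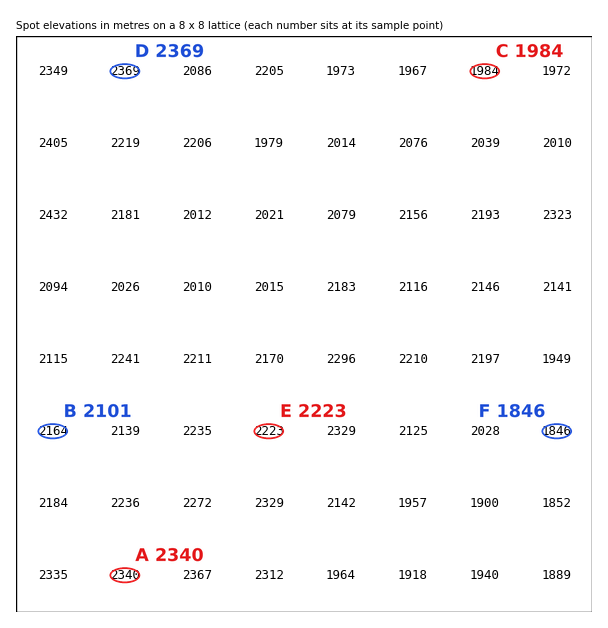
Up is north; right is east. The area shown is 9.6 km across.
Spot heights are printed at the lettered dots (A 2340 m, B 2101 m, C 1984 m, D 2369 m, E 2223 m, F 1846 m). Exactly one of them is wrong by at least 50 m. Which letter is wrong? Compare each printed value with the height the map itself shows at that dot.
B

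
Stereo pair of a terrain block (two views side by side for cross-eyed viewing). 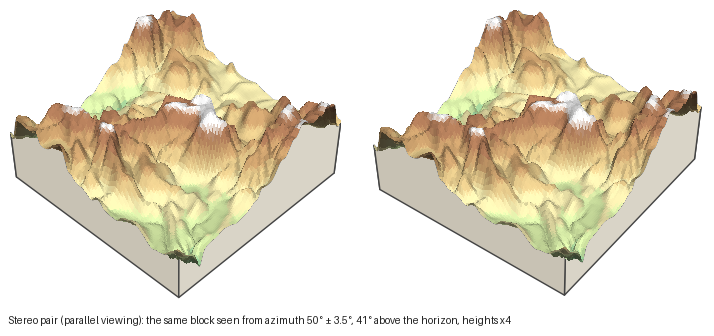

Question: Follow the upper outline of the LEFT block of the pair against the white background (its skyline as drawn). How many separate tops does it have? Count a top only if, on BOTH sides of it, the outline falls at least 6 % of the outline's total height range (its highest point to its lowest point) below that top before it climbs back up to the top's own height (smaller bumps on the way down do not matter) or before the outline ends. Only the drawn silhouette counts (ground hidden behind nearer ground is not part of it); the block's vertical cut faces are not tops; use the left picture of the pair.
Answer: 3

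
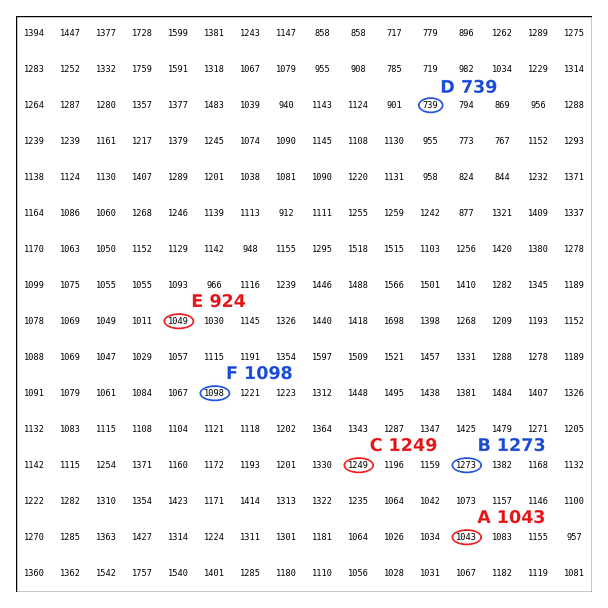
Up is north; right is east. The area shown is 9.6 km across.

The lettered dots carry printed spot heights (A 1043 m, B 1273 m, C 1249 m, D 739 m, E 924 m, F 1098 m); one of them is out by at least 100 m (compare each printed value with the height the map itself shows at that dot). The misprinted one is E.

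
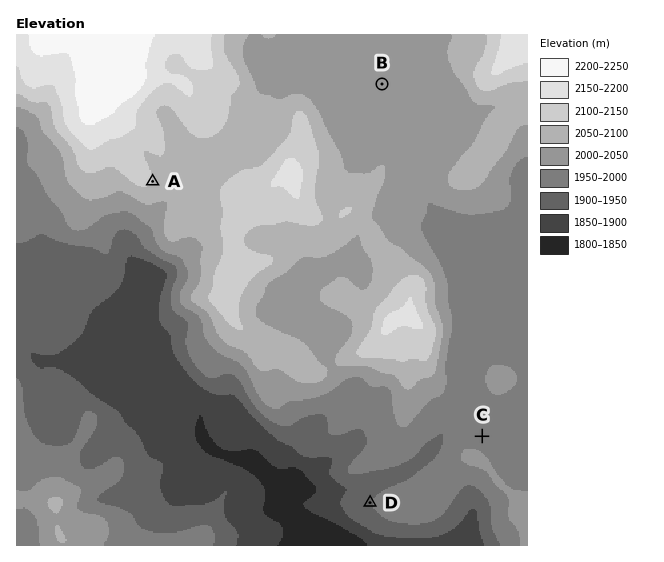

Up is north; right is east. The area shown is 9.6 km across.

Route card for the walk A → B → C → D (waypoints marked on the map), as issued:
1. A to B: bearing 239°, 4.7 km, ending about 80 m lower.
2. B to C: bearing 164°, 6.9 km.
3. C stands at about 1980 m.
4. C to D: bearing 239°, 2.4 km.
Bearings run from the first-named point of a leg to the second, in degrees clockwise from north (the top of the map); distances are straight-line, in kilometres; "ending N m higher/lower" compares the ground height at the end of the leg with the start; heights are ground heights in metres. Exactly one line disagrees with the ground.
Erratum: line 1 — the bearing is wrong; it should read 67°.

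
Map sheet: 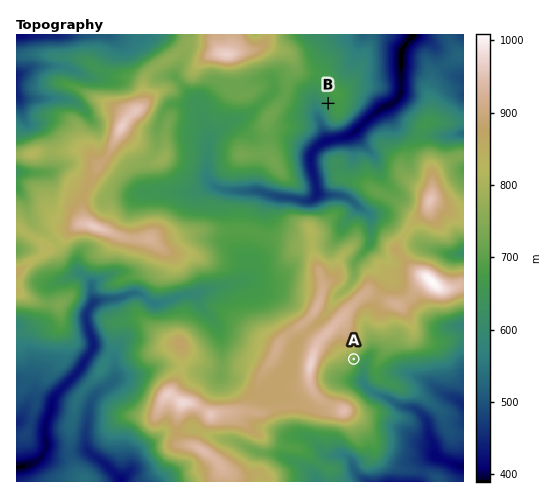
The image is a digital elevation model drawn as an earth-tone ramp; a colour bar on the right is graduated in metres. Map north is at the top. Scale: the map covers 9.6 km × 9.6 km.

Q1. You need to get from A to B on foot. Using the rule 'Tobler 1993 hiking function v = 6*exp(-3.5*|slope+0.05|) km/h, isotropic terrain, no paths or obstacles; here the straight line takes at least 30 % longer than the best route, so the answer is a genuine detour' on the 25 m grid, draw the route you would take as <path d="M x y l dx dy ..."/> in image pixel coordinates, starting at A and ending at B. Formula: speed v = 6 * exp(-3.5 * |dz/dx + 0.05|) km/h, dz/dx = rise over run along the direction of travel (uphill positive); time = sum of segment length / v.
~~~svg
<path d="M354 359l2-5 4-3 4-10 0-18 15-31 0-9-9-19 0-7 5-9 0-7-4-7 0-5-6-11-2-3-7-3-2-2-3-5-3-4-12-5-2 0-7-4-4-3-10-21 0-21 9-19 1-4 0-14 3-4 2-3"/>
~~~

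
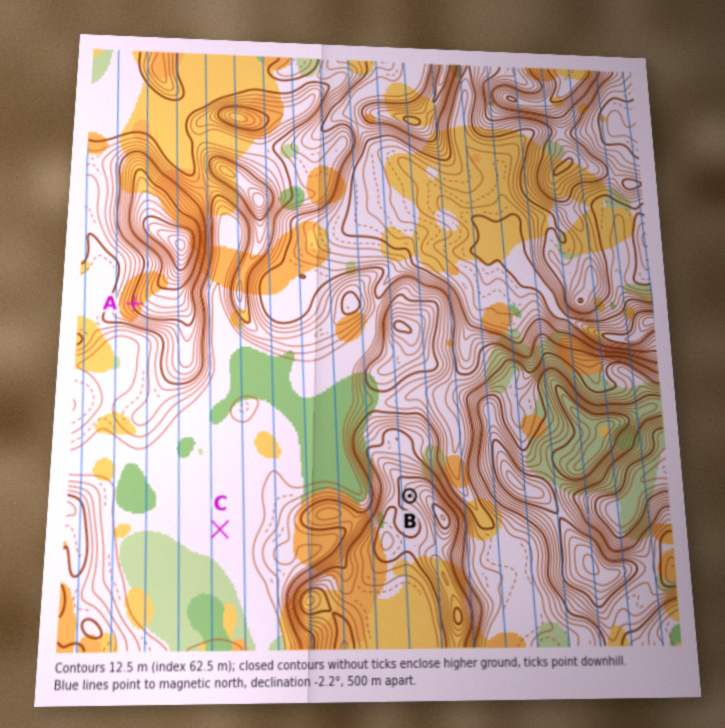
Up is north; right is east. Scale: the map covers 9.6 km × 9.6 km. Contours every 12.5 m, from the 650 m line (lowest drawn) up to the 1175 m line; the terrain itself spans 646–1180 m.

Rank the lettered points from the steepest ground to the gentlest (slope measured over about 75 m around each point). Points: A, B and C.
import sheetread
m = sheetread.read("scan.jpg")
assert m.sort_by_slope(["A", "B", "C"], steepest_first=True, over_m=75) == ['A', 'B', 'C']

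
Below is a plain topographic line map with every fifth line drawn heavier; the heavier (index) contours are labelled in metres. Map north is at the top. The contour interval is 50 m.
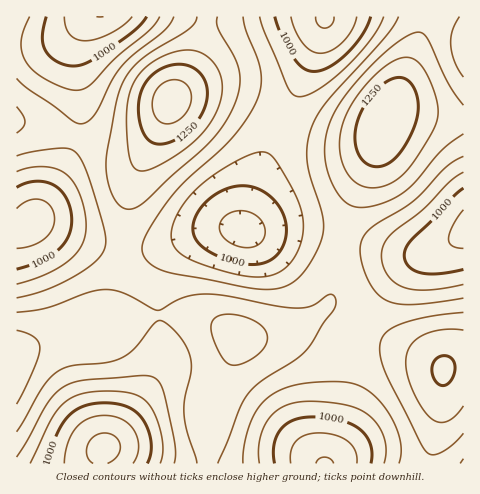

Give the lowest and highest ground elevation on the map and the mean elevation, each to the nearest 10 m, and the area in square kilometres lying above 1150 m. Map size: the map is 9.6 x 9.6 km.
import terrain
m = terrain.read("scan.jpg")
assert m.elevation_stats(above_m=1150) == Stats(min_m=880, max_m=1330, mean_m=1110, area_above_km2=29.7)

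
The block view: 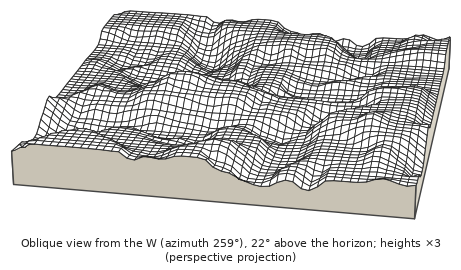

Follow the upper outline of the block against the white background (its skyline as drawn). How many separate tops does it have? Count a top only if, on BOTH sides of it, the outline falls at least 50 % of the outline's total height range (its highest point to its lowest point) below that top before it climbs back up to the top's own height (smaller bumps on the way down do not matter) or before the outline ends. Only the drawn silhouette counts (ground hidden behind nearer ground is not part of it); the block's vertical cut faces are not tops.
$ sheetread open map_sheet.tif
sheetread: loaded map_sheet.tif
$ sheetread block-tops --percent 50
0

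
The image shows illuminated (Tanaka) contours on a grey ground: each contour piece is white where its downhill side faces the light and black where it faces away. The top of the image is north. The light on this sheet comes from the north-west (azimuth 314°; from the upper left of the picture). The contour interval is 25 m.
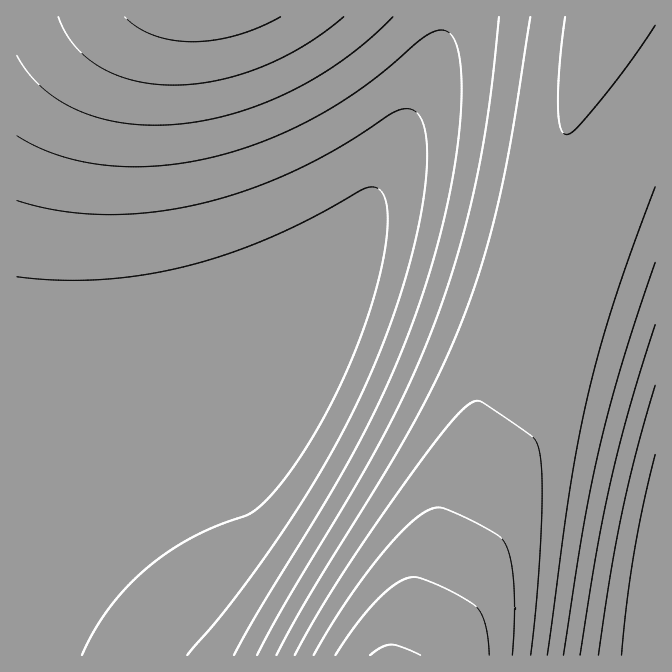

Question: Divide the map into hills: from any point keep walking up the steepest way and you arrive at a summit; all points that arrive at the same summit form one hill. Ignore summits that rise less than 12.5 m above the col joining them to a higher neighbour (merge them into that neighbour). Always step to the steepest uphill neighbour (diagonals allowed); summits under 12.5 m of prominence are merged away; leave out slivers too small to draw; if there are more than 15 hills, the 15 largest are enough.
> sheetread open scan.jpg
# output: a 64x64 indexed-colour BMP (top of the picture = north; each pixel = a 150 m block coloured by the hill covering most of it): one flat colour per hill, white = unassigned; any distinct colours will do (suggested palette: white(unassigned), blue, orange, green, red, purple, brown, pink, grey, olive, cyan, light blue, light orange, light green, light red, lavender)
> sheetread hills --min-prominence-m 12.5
<image width="64" height="64" href="data:image/bmp;base64,Qk12CAAAAAAAAHYAAAAoAAAAQAAAAEAAAAABAAQAAAAAAAAIAAATCwAAEwsAABAAAAAAAAAA////ALR3HwAOf/8ALKAsACgn1gC9Z5QAS1aMAMJ34wB/f38AIr28AM++FwDox64AeLv/AIrfmACWmP8A1bDFABERERERERERERERERERERERERERERERERERERERERERERERERERERERERERERERERERERERERERERERERERERERERERERERERERERERERERERERERERERERERERERERERERERERERERERERERERERERERERERERERERERERERERERERERERERERERERERERERERERERERERERERERERERERERERERERERERERERERERERERERERERERERERERERERERERERERERERERERERERERERERERERERERERERERERERERERERERERERERERERERERERERERERERERERERERERERERERERERERERERERERERERERERERERERERERERERERERERERERERERERERERERERERERERERERERERERERERERERERERERERERERERERERERERERERERERERERERERERERERERERERERERERERERERERERERERERERERERERERERERERERERERERERERERERERERERERERERERERERERERERERERERERERERERERERERERERERERERERERERERERERERERERERERERERERERERERERERERERERERERERERERERERERERERERERERERERERERERERERERERERERERERERERERERERERERERERERERERERERERERERERERERERERERERERERERERERERERERERERERERERERERERERERERERERERERERERERERERERERERERERERERERERERERERERERERERERERERERERERERERERERERERERERERERERERERERERERERERERERERERERERERERERERERERESERERERERERERERERERERERERERERERERERERERERERIiIREREREREREREREREREREREREREREREREREREREREiIiIhERERERERERERERERERERERERERERERERERERESIiIiIiERERERERERERERERERERERERERERERERERERIiIiIiIiIREREREREREREREREREREREREREREREREREiIiIiIiIiIiERERERERERERERERERERERERERERERESIiIiIiIiIiIiIhERERERERERERERERERERERERERERIiIiIiIiIiIiIiIiEREREREREREREREREREREREREREiIiIiIiIiIiIiIiIiIhERERERERERERERERERERERESIiIiIiIiIiIiIiIiIiIRERERERERERERERERERERERIiIiIiIiIiIiIiIiIiIhEREREREREREREREREREREREiIiIiIiIiIiIiIiIiIiIRERERERERERERERERERERESIiIiIiIiIiIiIiIiIiIhERERERERERERERERERERERIiIiIiIiIiIiIiIiIiIiIRERERERERERERERERERETMiIiIiIiIiIiIiIiIiIiIhERERERERERERERERERMzMyIiIiIiIiIiIiIiIiIiIiERERERERERERERETMzMzMzIiIiIiIiIiIiIiIiIiIiIhERERERERERETMzMzMzMzMiIiIiIiIiIiIiIiIiIiIiERERERERERMzMzMzMzMzMyIiIiIiIiIiIiIiIiIiIiIhERERERMzMzMzMzMzMzMzIiIiIiIiIiIiIiIiIiIiIiEREREzMzMzMzMzMzMzMzMiIiIiIiIiIiIiIiIiIiIiIjMzMzMzMzMzMzMzMzMzMyIiIiIiIiIiIiIiIiIiIiIiMzMzMzMzMzMzMzMzMzMzIiIiIiIiIiIiIiIiIiIiIiIjMzMzMzMzMzMzMzMzMzMiIiIiIiIiIiIiIiIiIiIiIiMzMzMzMzMzMzMzMzMzMyIiIiIiIiIiIiIiIiIiIiIiIjMzMzMzMzMzMzMzMzMzIiIiIiIiIiIiIiIiIiIiIiIiMzMzMzMzMzMzMzMzMzMiIiIiIiIiIiIiIiIiIiIiIiIzMzMzMzMzMzMzMzMzMyIiIiIiIiIiIiIiIiIiIiIiIiMzMzMzMzMzMzMzMzMzIiIiIiIiIiIiIiIiIiIiIiIiIzMzMzMzMzMzMzMzMzMiIiIiIiIiIiIiIiIiIiIiIiIiMzMzMzMzMzMzMzMzMyIiIiIiIiIiIiIiIiIiIiIiIiIzMzMzMzMzMzMzMzMzIiIiIiIiIiIiIiIiIiIiIiIiIiMzMzMzMzMzMzMzMzMiIiIiIiIiIiIiIiIiIiIiIiIiIzMzMzMzMzMzMzMzMyIiIiIiIiIiIiIiIiIiIiIiIiIiMzMzMzMzMzMzMzMzIiIiIiIiIiIiIiIiIiIiIiIiIiIzMzMzMzMzMzMzMzMiIiIiIiIiIiIiIiIiIiIiIiIiIiMzMzMzMzMzMzMzMyIiIiIiIiIiIiIiIiIiIiIiIiIiIzMzMzMzMzMzMzMzIiIiIiIiIiIiIiIiIiIiIiIiIiIjMzMzMzMzMzMzMzMiIiIiIiIiIiIiIiIiIiIiIiIiIiIzMzMzMzMzMzMzMyIiIiIiIiIiIiIiIiIiIiIiIiIiIjMzMzMzMzMzMzMzIiIiIiIiIiIiIiIiIiIiIiIiIiIiIzMzMzMzMzMzMzMiIiIiIiIiIiIiIiIiIiIiIiIiIiIjMzMzMzMzMzMzMyIiIiIiIiIiIiIiIiIiIiIiIiIiIiMzMzMzMzMzMzMz"/>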